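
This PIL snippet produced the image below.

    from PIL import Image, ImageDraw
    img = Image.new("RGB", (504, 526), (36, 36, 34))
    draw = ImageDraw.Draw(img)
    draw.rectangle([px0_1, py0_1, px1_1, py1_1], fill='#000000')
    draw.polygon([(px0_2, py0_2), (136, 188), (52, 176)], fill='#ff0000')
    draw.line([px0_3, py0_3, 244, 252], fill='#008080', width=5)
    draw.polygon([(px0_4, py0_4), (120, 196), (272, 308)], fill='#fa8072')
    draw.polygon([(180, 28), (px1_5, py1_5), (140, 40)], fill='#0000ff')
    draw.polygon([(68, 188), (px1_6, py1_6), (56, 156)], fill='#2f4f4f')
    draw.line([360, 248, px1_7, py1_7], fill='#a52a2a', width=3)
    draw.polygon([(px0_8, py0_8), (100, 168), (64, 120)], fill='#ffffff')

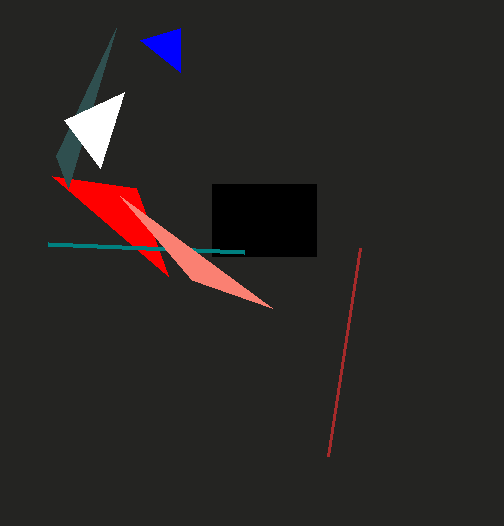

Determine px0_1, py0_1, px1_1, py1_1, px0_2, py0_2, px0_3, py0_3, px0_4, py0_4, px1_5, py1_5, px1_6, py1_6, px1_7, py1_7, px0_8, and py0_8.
px0_1 = 212; py0_1 = 184; px1_1 = 316; py1_1 = 256; px0_2 = 168; py0_2 = 276; px0_3 = 48; py0_3 = 244; px0_4 = 192; py0_4 = 280; px1_5 = 180; py1_5 = 72; px1_6 = 116; py1_6 = 28; px1_7 = 328; py1_7 = 456; px0_8 = 124; py0_8 = 92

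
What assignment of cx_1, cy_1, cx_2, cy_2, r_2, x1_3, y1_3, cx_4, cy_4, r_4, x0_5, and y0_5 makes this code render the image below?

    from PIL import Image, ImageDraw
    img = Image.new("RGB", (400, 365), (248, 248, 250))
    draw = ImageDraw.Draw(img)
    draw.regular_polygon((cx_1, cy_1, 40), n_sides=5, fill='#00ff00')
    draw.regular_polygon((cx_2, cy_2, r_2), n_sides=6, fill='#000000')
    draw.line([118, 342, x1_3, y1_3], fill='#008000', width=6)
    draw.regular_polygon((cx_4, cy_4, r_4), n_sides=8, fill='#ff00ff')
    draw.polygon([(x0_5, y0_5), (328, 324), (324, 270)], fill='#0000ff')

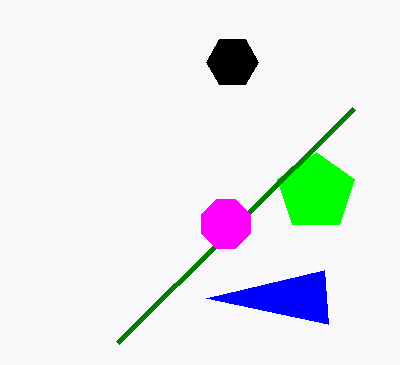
cx_1 = 316, cy_1 = 192, cx_2 = 232, cy_2 = 62, r_2 = 26, x1_3 = 354, y1_3 = 108, cx_4 = 226, cy_4 = 224, r_4 = 26, x0_5 = 206, y0_5 = 298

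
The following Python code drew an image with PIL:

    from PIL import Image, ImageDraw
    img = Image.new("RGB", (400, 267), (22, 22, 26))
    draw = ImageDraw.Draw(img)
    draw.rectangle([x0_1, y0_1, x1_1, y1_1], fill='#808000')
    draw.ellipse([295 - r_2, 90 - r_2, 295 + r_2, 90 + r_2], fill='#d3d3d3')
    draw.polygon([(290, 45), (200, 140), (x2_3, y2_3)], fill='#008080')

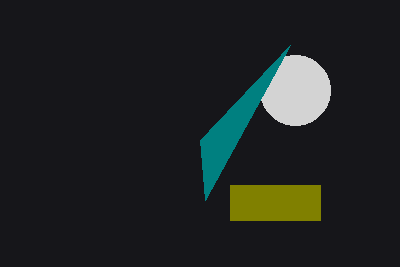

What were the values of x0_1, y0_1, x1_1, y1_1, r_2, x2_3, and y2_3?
x0_1 = 230, y0_1 = 185, x1_1 = 320, y1_1 = 220, r_2 = 35, x2_3 = 205, y2_3 = 200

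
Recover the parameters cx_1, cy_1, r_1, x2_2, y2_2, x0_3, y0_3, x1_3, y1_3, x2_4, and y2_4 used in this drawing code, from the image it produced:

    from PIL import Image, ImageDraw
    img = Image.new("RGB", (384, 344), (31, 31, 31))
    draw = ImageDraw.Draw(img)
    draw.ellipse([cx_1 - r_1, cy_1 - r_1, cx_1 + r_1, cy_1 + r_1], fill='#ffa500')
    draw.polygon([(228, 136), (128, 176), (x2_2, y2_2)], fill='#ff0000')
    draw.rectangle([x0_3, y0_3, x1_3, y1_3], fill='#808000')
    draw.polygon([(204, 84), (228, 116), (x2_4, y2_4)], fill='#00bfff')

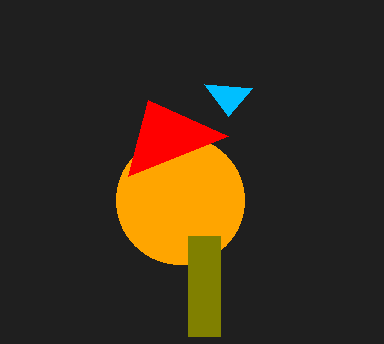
cx_1 = 180, cy_1 = 200, r_1 = 64, x2_2 = 148, y2_2 = 100, x0_3 = 188, y0_3 = 236, x1_3 = 220, y1_3 = 336, x2_4 = 252, y2_4 = 88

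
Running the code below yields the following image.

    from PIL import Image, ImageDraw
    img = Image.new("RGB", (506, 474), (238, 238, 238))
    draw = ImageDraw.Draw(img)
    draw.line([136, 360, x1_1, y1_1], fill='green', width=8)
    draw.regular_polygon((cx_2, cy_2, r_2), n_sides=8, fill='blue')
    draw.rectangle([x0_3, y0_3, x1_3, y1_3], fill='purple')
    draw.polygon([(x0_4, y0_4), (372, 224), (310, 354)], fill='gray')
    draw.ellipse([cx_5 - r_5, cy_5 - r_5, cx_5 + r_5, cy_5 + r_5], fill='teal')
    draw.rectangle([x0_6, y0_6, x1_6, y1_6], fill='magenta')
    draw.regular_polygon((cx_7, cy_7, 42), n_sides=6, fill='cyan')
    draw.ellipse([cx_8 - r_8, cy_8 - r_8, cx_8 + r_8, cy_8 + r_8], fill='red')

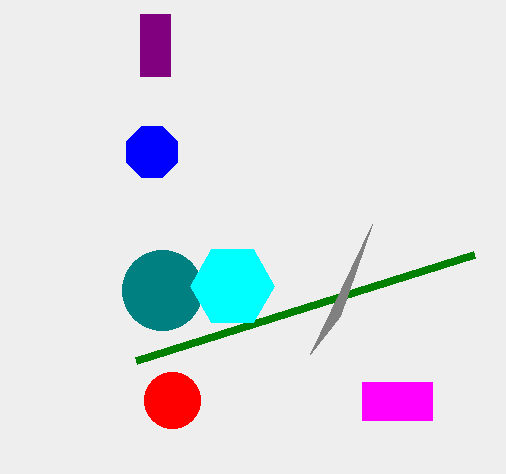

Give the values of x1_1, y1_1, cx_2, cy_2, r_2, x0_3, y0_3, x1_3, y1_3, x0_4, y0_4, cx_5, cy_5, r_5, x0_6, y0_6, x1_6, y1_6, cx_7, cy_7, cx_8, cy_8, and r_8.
x1_1 = 474; y1_1 = 254; cx_2 = 152; cy_2 = 152; r_2 = 28; x0_3 = 140; y0_3 = 14; x1_3 = 170; y1_3 = 76; x0_4 = 340; y0_4 = 316; cx_5 = 162; cy_5 = 290; r_5 = 40; x0_6 = 362; y0_6 = 382; x1_6 = 432; y1_6 = 420; cx_7 = 232; cy_7 = 286; cx_8 = 172; cy_8 = 400; r_8 = 28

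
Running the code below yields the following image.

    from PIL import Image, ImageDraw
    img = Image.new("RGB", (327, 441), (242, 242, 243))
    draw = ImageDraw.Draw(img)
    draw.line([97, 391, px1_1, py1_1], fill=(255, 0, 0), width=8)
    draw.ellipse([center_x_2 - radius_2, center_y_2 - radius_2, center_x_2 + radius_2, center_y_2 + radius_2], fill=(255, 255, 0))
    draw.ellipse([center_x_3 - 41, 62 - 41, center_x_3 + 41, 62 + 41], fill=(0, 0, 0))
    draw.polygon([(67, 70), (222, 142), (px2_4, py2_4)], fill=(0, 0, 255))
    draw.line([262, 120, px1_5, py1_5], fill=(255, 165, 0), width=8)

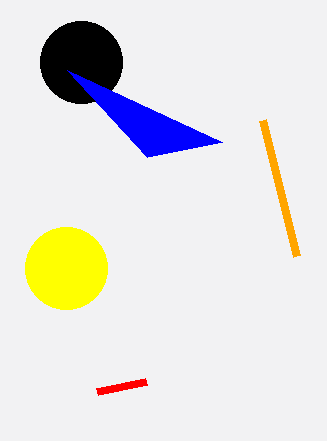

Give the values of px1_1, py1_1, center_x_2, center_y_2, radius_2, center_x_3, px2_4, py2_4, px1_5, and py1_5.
px1_1 = 146
py1_1 = 381
center_x_2 = 66
center_y_2 = 268
radius_2 = 41
center_x_3 = 81
px2_4 = 147
py2_4 = 157
px1_5 = 296
py1_5 = 256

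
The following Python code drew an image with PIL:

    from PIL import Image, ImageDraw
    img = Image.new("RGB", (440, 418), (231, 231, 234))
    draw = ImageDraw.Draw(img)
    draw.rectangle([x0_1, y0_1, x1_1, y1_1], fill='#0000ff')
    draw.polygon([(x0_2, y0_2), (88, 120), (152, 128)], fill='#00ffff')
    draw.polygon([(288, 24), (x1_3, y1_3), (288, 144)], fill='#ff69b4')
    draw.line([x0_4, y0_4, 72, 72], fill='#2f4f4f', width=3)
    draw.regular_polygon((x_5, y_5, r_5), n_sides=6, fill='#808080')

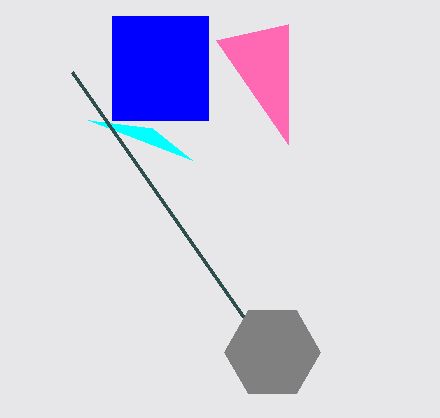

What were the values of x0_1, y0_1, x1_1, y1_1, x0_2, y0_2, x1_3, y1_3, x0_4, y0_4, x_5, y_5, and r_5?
x0_1 = 112, y0_1 = 16, x1_1 = 208, y1_1 = 120, x0_2 = 192, y0_2 = 160, x1_3 = 216, y1_3 = 40, x0_4 = 296, y0_4 = 392, x_5 = 272, y_5 = 352, r_5 = 48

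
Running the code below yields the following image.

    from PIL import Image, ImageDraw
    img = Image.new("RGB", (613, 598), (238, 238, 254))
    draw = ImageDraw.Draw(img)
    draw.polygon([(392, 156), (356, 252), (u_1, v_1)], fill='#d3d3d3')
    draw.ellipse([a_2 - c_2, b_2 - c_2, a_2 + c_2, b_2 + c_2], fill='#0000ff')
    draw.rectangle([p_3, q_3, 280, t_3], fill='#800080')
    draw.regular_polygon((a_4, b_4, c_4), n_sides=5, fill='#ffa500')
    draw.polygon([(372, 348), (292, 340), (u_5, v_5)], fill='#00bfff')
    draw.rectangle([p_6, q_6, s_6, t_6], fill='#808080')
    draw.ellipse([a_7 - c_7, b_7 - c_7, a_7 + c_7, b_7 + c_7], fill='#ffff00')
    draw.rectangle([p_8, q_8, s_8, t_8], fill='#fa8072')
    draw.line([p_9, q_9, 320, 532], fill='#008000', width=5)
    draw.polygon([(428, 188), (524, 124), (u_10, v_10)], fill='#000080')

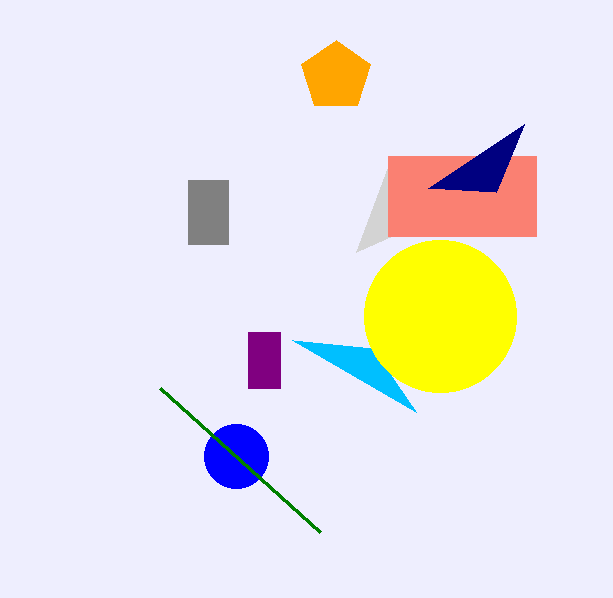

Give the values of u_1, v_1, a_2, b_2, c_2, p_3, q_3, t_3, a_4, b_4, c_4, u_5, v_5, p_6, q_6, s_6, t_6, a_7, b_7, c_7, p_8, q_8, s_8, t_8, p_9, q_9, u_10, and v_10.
u_1 = 392, v_1 = 236, a_2 = 236, b_2 = 456, c_2 = 32, p_3 = 248, q_3 = 332, t_3 = 388, a_4 = 336, b_4 = 76, c_4 = 36, u_5 = 416, v_5 = 412, p_6 = 188, q_6 = 180, s_6 = 228, t_6 = 244, a_7 = 440, b_7 = 316, c_7 = 76, p_8 = 388, q_8 = 156, s_8 = 536, t_8 = 236, p_9 = 160, q_9 = 388, u_10 = 496, v_10 = 192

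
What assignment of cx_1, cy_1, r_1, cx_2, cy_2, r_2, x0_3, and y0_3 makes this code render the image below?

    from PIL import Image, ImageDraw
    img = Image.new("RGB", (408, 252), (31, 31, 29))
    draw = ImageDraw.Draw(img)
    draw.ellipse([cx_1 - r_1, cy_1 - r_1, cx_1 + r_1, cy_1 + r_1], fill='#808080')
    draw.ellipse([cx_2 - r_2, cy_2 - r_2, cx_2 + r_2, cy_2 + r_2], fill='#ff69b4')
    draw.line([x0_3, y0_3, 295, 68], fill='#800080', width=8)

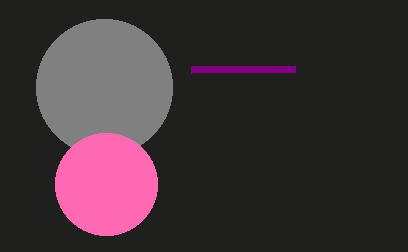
cx_1 = 104, cy_1 = 87, r_1 = 68, cx_2 = 106, cy_2 = 184, r_2 = 51, x0_3 = 191, y0_3 = 69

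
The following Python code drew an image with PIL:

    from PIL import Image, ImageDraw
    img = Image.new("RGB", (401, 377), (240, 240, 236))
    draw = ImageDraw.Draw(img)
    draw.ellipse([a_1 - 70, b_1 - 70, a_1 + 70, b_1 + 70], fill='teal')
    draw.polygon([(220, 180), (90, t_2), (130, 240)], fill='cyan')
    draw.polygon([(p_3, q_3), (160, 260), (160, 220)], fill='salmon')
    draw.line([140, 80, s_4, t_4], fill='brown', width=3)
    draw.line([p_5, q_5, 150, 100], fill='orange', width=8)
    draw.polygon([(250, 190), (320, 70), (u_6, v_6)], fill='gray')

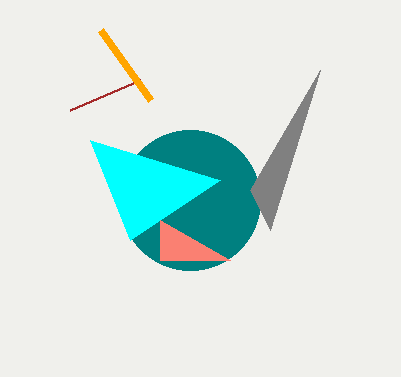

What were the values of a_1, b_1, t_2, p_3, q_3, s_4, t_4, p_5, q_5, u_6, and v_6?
a_1 = 190, b_1 = 200, t_2 = 140, p_3 = 230, q_3 = 260, s_4 = 70, t_4 = 110, p_5 = 100, q_5 = 30, u_6 = 270, v_6 = 230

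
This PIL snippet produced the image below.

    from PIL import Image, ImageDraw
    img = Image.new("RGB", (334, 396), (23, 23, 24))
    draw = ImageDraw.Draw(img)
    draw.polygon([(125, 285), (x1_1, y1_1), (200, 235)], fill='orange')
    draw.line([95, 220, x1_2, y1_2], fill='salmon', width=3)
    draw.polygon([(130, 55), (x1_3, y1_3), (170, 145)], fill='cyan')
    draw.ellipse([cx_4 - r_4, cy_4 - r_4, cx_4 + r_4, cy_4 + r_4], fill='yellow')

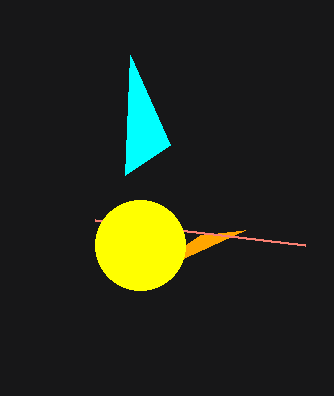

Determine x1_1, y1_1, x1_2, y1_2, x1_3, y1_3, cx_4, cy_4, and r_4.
x1_1 = 245
y1_1 = 230
x1_2 = 305
y1_2 = 245
x1_3 = 125
y1_3 = 175
cx_4 = 140
cy_4 = 245
r_4 = 45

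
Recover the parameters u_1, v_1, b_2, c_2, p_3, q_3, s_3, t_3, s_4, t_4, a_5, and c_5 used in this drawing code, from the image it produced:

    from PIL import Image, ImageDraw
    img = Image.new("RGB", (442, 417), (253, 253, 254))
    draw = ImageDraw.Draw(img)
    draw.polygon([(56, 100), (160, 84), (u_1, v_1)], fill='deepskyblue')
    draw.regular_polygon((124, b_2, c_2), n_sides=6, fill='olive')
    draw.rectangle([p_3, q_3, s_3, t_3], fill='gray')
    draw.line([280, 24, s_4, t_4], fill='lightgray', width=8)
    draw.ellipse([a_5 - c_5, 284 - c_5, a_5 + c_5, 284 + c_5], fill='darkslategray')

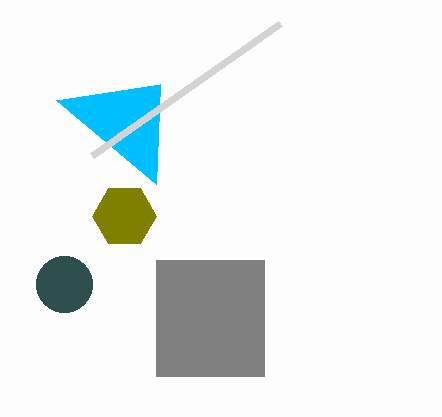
u_1 = 156, v_1 = 184, b_2 = 216, c_2 = 32, p_3 = 156, q_3 = 260, s_3 = 264, t_3 = 376, s_4 = 92, t_4 = 156, a_5 = 64, c_5 = 28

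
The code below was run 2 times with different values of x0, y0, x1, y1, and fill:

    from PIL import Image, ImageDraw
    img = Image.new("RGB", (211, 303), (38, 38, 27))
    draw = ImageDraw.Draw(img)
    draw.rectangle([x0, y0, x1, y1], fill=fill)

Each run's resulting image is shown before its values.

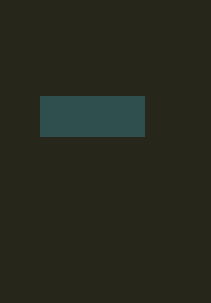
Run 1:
x0 = 40
y0 = 96
x1 = 144
y1 = 136
fill = 'darkslategray'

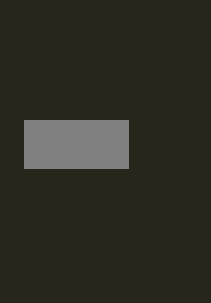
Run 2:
x0 = 24, y0 = 120, x1 = 128, y1 = 168, fill = 'gray'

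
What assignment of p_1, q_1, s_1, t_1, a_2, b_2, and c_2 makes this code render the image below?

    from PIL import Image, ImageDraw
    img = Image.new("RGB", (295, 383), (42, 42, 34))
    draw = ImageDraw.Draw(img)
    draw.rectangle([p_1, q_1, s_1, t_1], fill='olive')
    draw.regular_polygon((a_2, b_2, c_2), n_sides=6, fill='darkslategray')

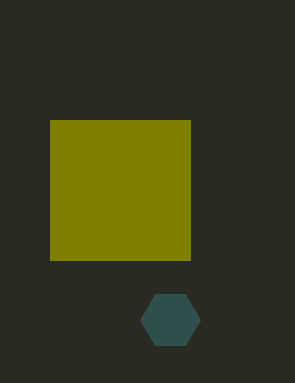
p_1 = 50; q_1 = 120; s_1 = 190; t_1 = 260; a_2 = 170; b_2 = 320; c_2 = 30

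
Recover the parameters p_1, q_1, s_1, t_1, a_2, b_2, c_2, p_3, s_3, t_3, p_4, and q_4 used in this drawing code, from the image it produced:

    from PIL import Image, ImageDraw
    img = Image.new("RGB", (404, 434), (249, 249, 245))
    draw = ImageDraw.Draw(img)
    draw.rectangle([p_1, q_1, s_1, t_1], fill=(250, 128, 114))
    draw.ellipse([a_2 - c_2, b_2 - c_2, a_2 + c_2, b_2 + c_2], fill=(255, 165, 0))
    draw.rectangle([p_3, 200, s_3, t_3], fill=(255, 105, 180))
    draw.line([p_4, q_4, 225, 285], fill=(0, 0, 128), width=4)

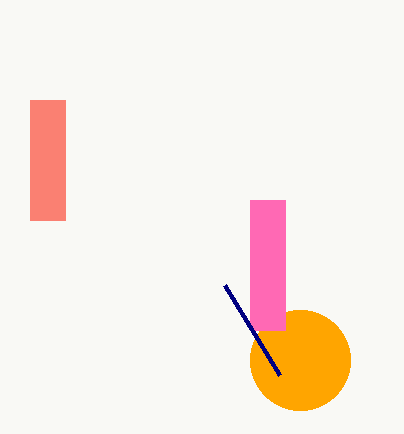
p_1 = 30; q_1 = 100; s_1 = 65; t_1 = 220; a_2 = 300; b_2 = 360; c_2 = 50; p_3 = 250; s_3 = 285; t_3 = 330; p_4 = 280; q_4 = 375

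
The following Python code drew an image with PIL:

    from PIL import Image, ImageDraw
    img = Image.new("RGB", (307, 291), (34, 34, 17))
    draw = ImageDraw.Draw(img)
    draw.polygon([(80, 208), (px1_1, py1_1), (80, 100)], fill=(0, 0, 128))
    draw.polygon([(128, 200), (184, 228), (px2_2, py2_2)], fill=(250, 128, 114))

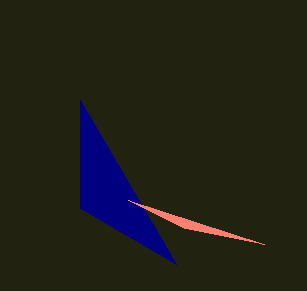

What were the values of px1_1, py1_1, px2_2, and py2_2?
px1_1 = 176, py1_1 = 264, px2_2 = 264, py2_2 = 244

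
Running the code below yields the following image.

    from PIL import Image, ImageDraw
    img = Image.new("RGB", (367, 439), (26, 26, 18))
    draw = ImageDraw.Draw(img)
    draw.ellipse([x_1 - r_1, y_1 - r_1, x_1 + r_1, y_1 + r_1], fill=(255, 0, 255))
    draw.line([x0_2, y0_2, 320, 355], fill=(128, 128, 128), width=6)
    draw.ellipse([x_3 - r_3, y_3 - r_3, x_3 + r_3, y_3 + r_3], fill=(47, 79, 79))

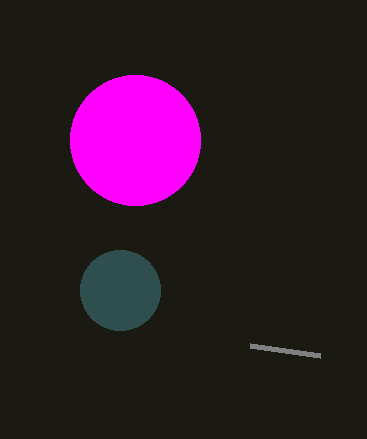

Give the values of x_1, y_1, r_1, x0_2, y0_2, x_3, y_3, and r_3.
x_1 = 135, y_1 = 140, r_1 = 65, x0_2 = 250, y0_2 = 345, x_3 = 120, y_3 = 290, r_3 = 40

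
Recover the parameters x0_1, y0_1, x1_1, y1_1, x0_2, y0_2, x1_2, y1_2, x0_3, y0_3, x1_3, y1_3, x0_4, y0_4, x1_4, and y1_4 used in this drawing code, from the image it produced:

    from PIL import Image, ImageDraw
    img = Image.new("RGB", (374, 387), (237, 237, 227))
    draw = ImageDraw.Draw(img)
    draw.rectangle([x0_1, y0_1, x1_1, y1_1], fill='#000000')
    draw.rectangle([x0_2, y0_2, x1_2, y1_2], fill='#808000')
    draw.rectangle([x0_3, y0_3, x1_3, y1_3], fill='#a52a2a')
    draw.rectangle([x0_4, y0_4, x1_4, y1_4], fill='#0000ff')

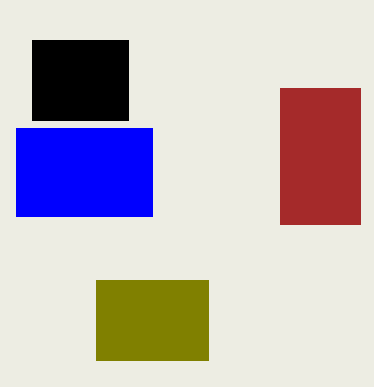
x0_1 = 32, y0_1 = 40, x1_1 = 128, y1_1 = 120, x0_2 = 96, y0_2 = 280, x1_2 = 208, y1_2 = 360, x0_3 = 280, y0_3 = 88, x1_3 = 360, y1_3 = 224, x0_4 = 16, y0_4 = 128, x1_4 = 152, y1_4 = 216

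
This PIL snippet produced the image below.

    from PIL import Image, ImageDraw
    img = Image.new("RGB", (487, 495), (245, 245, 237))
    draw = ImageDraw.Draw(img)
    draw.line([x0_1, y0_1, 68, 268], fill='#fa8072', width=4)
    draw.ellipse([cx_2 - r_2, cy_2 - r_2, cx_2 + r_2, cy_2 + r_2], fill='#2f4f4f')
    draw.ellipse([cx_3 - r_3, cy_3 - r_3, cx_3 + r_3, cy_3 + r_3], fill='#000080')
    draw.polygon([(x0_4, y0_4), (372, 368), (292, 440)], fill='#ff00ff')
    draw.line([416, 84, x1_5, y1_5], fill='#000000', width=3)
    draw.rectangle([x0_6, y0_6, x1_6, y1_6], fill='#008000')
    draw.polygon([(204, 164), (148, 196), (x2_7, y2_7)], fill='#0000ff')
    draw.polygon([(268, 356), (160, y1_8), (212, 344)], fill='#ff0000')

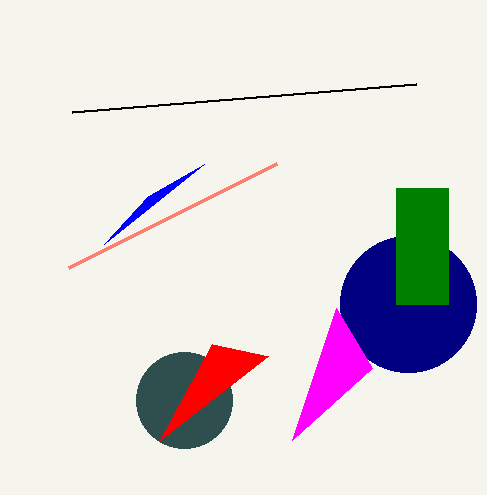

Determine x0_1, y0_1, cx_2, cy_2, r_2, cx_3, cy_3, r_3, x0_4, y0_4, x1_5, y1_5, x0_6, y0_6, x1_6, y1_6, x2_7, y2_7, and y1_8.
x0_1 = 276, y0_1 = 164, cx_2 = 184, cy_2 = 400, r_2 = 48, cx_3 = 408, cy_3 = 304, r_3 = 68, x0_4 = 336, y0_4 = 308, x1_5 = 72, y1_5 = 112, x0_6 = 396, y0_6 = 188, x1_6 = 448, y1_6 = 304, x2_7 = 104, y2_7 = 244, y1_8 = 440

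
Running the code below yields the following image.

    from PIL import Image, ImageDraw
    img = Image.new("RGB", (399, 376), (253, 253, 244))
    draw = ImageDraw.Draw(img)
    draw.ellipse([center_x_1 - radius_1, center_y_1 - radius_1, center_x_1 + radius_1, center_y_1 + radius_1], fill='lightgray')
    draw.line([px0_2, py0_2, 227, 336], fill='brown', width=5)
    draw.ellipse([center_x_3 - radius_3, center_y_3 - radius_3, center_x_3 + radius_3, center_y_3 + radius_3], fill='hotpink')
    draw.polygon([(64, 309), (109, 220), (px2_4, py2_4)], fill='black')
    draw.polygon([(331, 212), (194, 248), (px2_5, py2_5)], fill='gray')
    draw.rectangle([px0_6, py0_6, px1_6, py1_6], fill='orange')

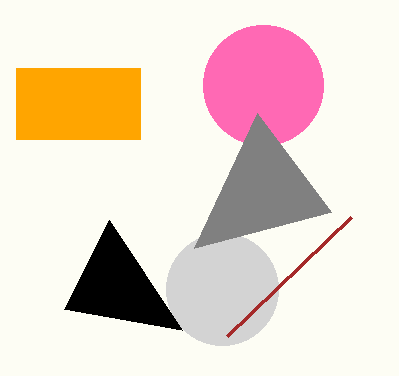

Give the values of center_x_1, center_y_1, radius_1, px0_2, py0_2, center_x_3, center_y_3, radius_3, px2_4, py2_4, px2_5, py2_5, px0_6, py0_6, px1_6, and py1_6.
center_x_1 = 222
center_y_1 = 289
radius_1 = 56
px0_2 = 351
py0_2 = 217
center_x_3 = 263
center_y_3 = 85
radius_3 = 60
px2_4 = 182
py2_4 = 330
px2_5 = 257
py2_5 = 113
px0_6 = 16
py0_6 = 68
px1_6 = 140
py1_6 = 139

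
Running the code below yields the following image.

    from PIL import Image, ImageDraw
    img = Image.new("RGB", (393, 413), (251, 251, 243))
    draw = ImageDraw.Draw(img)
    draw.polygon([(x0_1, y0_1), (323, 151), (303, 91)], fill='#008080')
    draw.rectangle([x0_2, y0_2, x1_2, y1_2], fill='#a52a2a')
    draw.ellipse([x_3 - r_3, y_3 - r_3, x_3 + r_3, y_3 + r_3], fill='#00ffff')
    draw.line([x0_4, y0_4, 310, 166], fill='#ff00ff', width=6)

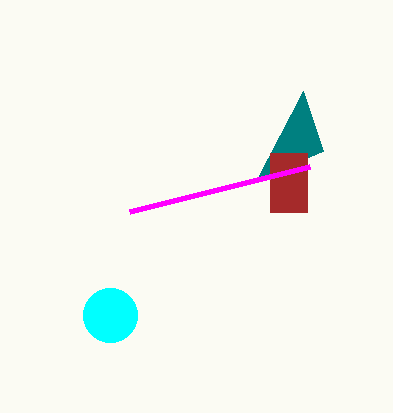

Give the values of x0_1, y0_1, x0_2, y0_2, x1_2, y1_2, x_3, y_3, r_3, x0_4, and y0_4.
x0_1 = 257, y0_1 = 179, x0_2 = 270, y0_2 = 153, x1_2 = 307, y1_2 = 212, x_3 = 110, y_3 = 315, r_3 = 27, x0_4 = 130, y0_4 = 211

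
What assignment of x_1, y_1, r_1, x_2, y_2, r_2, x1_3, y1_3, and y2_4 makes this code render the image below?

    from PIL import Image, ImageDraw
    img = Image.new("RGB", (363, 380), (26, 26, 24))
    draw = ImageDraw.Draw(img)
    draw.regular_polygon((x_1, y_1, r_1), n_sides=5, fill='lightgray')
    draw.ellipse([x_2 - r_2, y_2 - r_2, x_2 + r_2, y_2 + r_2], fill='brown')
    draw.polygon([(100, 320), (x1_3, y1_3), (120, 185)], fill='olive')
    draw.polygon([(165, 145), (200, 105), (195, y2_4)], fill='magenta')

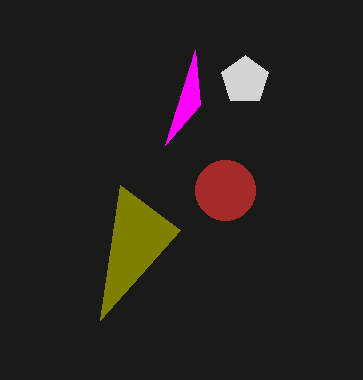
x_1 = 245; y_1 = 80; r_1 = 25; x_2 = 225; y_2 = 190; r_2 = 30; x1_3 = 180; y1_3 = 230; y2_4 = 50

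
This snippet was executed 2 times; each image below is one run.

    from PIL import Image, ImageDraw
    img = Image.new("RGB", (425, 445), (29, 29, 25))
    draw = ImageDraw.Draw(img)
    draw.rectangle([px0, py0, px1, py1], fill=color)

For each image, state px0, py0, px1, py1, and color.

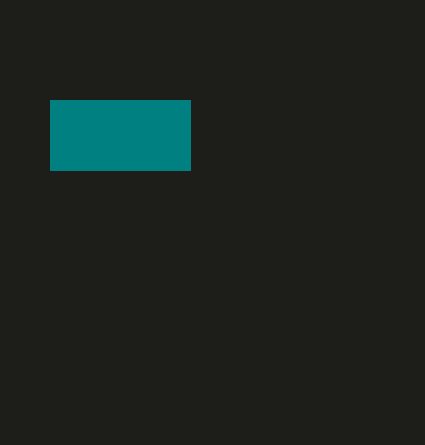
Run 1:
px0 = 50
py0 = 100
px1 = 190
py1 = 170
color = 'teal'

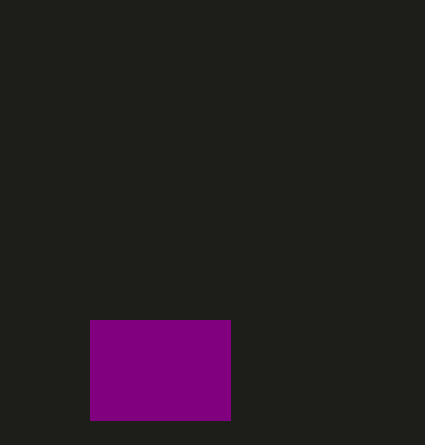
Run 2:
px0 = 90; py0 = 320; px1 = 230; py1 = 420; color = 'purple'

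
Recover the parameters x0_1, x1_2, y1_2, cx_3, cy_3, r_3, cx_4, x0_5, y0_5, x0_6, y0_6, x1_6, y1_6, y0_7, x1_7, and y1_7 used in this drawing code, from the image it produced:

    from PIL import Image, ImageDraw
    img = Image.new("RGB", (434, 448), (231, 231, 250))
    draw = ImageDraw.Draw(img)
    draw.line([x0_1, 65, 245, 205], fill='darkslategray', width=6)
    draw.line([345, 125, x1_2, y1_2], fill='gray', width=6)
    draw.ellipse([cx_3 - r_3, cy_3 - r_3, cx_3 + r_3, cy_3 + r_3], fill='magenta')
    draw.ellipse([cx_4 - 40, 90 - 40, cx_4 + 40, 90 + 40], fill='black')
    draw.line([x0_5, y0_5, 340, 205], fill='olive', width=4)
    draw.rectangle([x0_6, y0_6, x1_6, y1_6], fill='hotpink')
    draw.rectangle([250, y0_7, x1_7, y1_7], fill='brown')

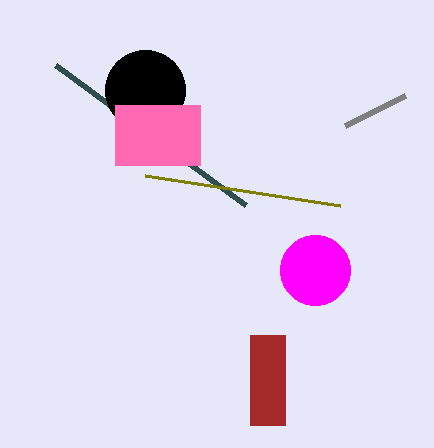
x0_1 = 55; x1_2 = 405; y1_2 = 95; cx_3 = 315; cy_3 = 270; r_3 = 35; cx_4 = 145; x0_5 = 145; y0_5 = 175; x0_6 = 115; y0_6 = 105; x1_6 = 200; y1_6 = 165; y0_7 = 335; x1_7 = 285; y1_7 = 425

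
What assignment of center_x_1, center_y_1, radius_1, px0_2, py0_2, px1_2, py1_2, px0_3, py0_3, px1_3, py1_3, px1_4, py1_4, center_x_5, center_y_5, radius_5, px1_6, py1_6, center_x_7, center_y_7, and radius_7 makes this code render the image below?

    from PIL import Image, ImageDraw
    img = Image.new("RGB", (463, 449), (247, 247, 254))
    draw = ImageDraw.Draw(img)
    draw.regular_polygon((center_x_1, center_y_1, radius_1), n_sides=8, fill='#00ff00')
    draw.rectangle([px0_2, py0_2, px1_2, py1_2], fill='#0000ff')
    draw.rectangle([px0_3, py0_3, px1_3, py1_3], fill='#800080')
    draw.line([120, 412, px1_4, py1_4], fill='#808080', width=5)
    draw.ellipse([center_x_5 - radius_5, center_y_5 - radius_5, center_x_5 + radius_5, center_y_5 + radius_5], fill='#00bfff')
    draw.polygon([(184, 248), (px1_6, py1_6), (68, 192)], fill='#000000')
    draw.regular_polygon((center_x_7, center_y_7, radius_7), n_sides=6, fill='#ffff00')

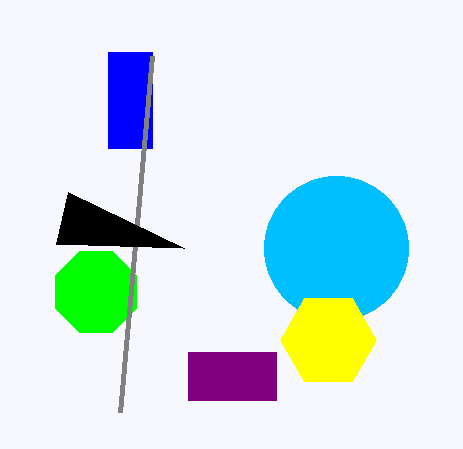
center_x_1 = 96, center_y_1 = 292, radius_1 = 44, px0_2 = 108, py0_2 = 52, px1_2 = 152, py1_2 = 148, px0_3 = 188, py0_3 = 352, px1_3 = 276, py1_3 = 400, px1_4 = 152, py1_4 = 56, center_x_5 = 336, center_y_5 = 248, radius_5 = 72, px1_6 = 56, py1_6 = 244, center_x_7 = 328, center_y_7 = 340, radius_7 = 48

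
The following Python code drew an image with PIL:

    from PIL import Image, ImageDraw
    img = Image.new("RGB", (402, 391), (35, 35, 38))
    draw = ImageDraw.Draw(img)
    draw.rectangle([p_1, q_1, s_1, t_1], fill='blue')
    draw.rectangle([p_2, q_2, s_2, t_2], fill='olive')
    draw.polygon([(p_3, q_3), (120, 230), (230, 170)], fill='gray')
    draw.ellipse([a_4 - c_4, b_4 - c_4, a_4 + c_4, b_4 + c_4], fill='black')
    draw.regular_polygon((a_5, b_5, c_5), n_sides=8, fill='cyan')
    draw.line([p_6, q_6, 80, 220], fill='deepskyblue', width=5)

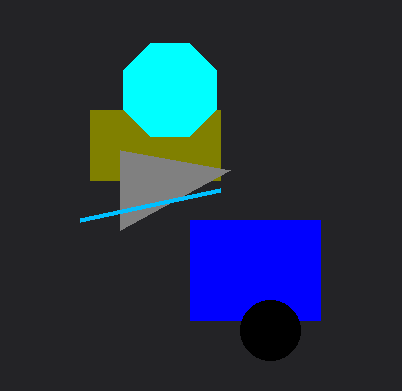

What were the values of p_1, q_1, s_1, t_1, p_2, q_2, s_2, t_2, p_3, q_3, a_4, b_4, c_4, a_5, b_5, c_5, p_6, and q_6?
p_1 = 190; q_1 = 220; s_1 = 320; t_1 = 320; p_2 = 90; q_2 = 110; s_2 = 220; t_2 = 180; p_3 = 120; q_3 = 150; a_4 = 270; b_4 = 330; c_4 = 30; a_5 = 170; b_5 = 90; c_5 = 50; p_6 = 220; q_6 = 190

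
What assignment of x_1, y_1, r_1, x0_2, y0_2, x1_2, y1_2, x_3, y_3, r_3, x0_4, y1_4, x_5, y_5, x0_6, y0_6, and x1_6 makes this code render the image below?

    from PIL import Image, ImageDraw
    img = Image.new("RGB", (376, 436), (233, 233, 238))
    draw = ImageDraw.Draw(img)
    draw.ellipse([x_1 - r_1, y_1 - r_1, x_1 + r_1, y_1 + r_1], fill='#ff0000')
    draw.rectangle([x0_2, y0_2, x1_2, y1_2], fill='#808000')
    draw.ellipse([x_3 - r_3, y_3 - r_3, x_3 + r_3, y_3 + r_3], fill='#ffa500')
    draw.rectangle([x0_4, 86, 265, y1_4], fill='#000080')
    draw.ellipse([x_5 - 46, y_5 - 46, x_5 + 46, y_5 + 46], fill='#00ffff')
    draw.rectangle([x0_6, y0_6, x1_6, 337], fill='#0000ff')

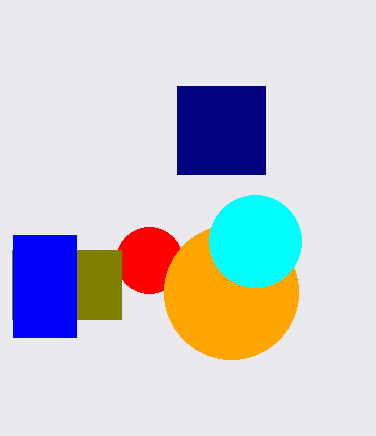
x_1 = 149, y_1 = 260, r_1 = 33, x0_2 = 12, y0_2 = 250, x1_2 = 121, y1_2 = 319, x_3 = 231, y_3 = 292, r_3 = 67, x0_4 = 177, y1_4 = 174, x_5 = 255, y_5 = 241, x0_6 = 13, y0_6 = 235, x1_6 = 76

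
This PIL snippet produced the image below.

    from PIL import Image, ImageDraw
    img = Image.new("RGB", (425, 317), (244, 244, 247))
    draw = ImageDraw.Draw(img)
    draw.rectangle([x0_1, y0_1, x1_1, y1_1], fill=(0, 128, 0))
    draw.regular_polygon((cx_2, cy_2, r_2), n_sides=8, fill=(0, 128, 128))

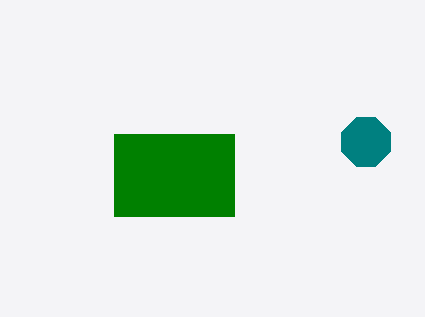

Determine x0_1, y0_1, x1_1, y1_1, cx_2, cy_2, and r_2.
x0_1 = 114, y0_1 = 134, x1_1 = 234, y1_1 = 216, cx_2 = 366, cy_2 = 142, r_2 = 26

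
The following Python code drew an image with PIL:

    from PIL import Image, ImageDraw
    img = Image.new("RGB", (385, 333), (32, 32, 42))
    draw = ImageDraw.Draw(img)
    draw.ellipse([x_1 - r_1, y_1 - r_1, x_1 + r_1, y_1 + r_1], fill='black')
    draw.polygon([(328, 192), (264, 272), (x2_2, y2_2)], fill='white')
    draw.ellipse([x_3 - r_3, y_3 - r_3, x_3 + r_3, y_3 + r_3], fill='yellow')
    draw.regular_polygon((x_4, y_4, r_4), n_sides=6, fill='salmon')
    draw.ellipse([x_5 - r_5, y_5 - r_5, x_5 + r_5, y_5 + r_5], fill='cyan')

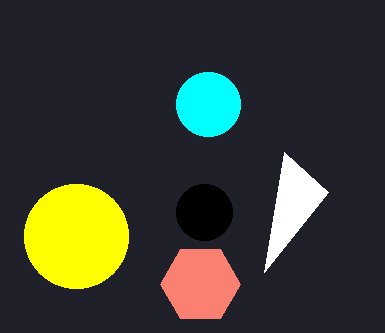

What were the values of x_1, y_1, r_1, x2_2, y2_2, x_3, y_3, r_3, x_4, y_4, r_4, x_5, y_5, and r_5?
x_1 = 204
y_1 = 212
r_1 = 28
x2_2 = 284
y2_2 = 152
x_3 = 76
y_3 = 236
r_3 = 52
x_4 = 200
y_4 = 284
r_4 = 40
x_5 = 208
y_5 = 104
r_5 = 32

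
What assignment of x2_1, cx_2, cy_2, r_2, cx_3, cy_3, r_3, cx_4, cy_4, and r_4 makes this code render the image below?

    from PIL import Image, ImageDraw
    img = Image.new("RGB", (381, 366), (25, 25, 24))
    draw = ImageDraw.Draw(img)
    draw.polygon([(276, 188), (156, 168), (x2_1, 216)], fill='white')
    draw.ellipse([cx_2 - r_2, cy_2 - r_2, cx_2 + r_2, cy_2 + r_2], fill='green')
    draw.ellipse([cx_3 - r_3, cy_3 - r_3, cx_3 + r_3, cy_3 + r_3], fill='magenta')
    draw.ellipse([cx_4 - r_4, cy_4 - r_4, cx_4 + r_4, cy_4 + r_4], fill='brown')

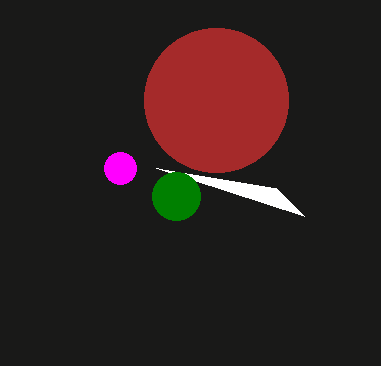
x2_1 = 304, cx_2 = 176, cy_2 = 196, r_2 = 24, cx_3 = 120, cy_3 = 168, r_3 = 16, cx_4 = 216, cy_4 = 100, r_4 = 72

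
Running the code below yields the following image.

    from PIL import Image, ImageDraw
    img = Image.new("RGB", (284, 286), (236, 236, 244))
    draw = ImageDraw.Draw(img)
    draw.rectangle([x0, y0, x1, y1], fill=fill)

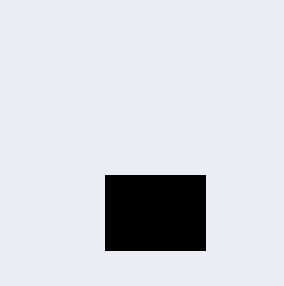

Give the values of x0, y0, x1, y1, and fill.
x0 = 105
y0 = 175
x1 = 205
y1 = 250
fill = 'black'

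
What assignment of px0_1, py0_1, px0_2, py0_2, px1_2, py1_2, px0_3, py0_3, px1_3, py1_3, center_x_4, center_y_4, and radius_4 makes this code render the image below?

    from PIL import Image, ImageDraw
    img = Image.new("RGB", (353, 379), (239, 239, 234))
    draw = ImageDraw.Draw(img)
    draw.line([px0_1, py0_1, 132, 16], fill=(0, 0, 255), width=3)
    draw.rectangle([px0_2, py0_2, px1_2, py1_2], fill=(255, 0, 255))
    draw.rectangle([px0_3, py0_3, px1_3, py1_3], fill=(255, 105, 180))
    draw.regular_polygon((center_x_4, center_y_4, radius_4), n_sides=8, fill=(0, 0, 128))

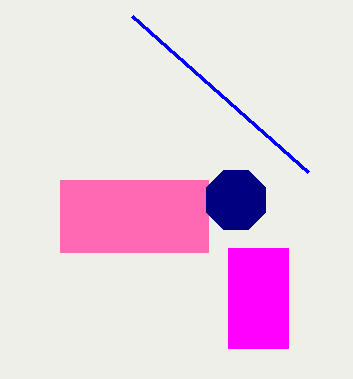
px0_1 = 308
py0_1 = 172
px0_2 = 228
py0_2 = 248
px1_2 = 288
py1_2 = 348
px0_3 = 60
py0_3 = 180
px1_3 = 208
py1_3 = 252
center_x_4 = 236
center_y_4 = 200
radius_4 = 32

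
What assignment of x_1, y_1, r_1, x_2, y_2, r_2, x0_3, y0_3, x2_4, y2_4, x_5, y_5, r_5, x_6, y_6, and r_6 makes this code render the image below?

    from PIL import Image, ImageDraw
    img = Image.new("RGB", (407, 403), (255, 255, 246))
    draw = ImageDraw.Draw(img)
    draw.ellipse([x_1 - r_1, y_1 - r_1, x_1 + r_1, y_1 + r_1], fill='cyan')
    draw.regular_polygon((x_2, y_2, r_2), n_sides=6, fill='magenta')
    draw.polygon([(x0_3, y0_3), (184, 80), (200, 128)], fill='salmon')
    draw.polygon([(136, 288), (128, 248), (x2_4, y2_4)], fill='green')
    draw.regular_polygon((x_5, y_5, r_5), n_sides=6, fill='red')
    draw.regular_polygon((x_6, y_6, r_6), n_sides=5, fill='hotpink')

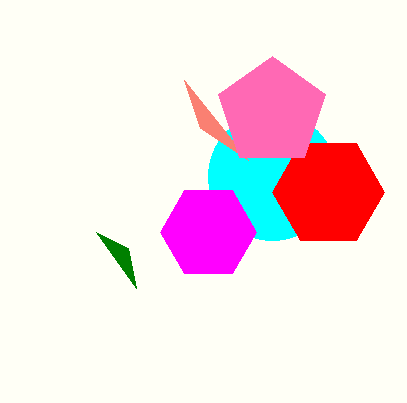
x_1 = 272, y_1 = 176, r_1 = 64, x_2 = 208, y_2 = 232, r_2 = 48, x0_3 = 248, y0_3 = 160, x2_4 = 96, y2_4 = 232, x_5 = 328, y_5 = 192, r_5 = 56, x_6 = 272, y_6 = 112, r_6 = 56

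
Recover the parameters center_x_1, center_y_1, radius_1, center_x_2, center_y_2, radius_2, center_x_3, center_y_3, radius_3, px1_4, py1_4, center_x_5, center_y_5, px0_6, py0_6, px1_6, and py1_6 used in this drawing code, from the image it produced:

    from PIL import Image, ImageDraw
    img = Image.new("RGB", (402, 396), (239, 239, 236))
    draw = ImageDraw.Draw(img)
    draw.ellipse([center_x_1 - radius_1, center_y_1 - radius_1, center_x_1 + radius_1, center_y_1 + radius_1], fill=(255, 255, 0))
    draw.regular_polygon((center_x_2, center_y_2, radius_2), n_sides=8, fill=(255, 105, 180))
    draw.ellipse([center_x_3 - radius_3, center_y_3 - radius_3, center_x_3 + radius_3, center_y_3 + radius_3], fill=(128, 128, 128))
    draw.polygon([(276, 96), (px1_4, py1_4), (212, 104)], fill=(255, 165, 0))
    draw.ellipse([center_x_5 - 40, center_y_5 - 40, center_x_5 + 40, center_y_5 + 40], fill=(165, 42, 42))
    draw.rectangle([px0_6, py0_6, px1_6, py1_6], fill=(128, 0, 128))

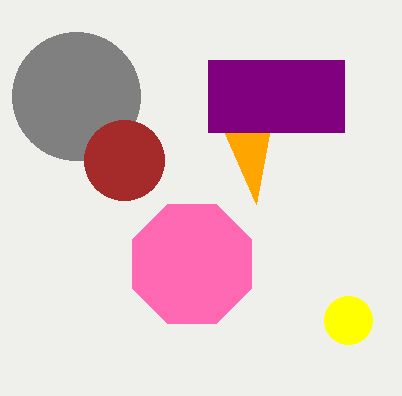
center_x_1 = 348
center_y_1 = 320
radius_1 = 24
center_x_2 = 192
center_y_2 = 264
radius_2 = 64
center_x_3 = 76
center_y_3 = 96
radius_3 = 64
px1_4 = 256
py1_4 = 204
center_x_5 = 124
center_y_5 = 160
px0_6 = 208
py0_6 = 60
px1_6 = 344
py1_6 = 132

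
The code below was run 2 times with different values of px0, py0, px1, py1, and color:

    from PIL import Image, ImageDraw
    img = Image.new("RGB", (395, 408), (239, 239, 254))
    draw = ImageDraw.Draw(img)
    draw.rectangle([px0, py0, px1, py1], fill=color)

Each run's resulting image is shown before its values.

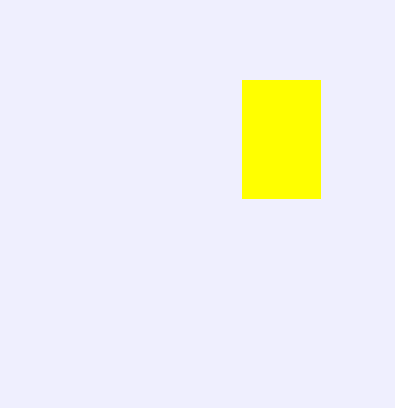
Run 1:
px0 = 242, py0 = 80, px1 = 320, py1 = 198, color = 'yellow'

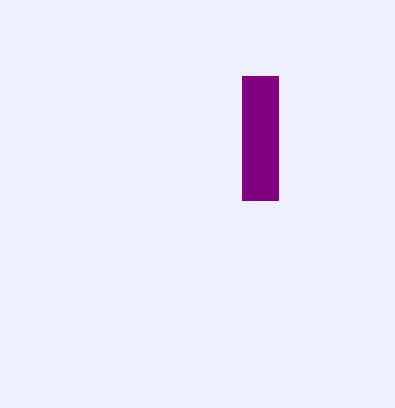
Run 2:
px0 = 242, py0 = 76, px1 = 278, py1 = 200, color = 'purple'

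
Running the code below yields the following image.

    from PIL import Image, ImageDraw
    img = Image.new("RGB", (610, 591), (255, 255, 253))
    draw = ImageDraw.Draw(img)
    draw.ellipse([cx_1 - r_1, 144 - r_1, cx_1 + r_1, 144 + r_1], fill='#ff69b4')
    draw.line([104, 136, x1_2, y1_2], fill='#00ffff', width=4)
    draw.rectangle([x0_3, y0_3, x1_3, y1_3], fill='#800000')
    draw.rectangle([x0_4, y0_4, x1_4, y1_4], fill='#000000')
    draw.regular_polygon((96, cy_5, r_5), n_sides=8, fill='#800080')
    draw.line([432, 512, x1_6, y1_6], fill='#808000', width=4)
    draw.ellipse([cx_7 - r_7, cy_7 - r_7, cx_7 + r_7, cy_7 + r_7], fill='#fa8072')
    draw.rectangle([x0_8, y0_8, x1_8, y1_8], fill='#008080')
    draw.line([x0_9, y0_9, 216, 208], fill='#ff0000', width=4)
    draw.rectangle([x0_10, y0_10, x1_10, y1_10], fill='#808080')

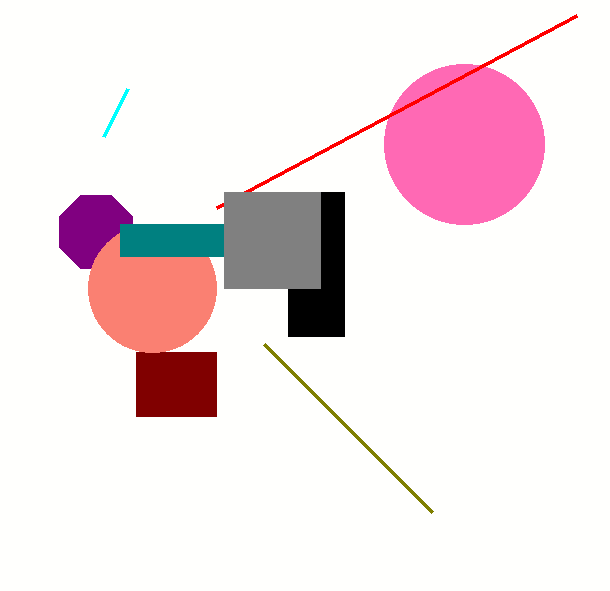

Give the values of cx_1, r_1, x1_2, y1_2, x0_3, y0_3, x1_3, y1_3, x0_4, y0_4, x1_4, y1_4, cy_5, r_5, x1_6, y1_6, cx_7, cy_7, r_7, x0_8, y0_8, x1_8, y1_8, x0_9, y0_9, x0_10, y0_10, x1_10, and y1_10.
cx_1 = 464, r_1 = 80, x1_2 = 128, y1_2 = 88, x0_3 = 136, y0_3 = 352, x1_3 = 216, y1_3 = 416, x0_4 = 288, y0_4 = 192, x1_4 = 344, y1_4 = 336, cy_5 = 232, r_5 = 40, x1_6 = 264, y1_6 = 344, cx_7 = 152, cy_7 = 288, r_7 = 64, x0_8 = 120, y0_8 = 224, x1_8 = 224, y1_8 = 256, x0_9 = 576, y0_9 = 16, x0_10 = 224, y0_10 = 192, x1_10 = 320, y1_10 = 288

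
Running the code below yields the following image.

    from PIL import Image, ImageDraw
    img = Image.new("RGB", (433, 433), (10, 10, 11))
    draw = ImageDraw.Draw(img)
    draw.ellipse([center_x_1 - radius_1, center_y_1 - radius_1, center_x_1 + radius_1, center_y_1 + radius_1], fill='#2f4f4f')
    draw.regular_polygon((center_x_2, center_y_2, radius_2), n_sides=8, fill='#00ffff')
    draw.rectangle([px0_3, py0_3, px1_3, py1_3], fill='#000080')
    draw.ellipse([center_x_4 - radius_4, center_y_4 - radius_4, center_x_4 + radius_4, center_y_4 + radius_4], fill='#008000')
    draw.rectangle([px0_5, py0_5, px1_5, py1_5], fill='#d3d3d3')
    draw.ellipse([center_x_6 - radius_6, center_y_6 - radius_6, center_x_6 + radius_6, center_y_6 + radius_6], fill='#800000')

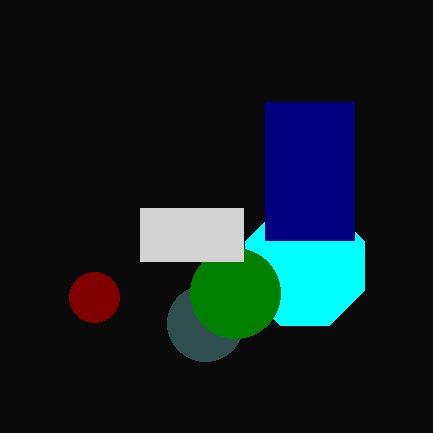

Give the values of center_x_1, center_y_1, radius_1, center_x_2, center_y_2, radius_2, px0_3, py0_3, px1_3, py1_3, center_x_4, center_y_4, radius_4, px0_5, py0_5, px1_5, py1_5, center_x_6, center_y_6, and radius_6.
center_x_1 = 205
center_y_1 = 323
radius_1 = 38
center_x_2 = 305
center_y_2 = 266
radius_2 = 64
px0_3 = 265
py0_3 = 102
px1_3 = 354
py1_3 = 240
center_x_4 = 235
center_y_4 = 293
radius_4 = 45
px0_5 = 140
py0_5 = 208
px1_5 = 243
py1_5 = 261
center_x_6 = 94
center_y_6 = 297
radius_6 = 25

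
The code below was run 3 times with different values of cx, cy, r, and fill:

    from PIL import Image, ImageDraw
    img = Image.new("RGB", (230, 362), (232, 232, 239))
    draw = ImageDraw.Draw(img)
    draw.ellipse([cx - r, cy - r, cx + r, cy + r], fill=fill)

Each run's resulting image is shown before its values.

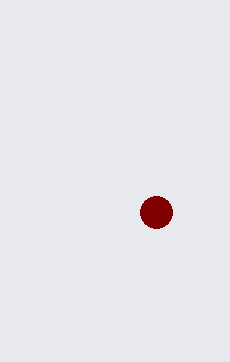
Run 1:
cx = 156
cy = 212
r = 16
fill = 'maroon'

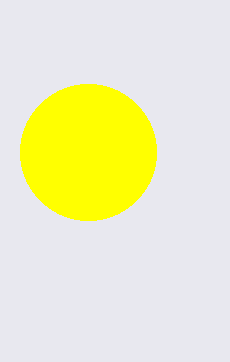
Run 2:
cx = 88; cy = 152; r = 68; fill = 'yellow'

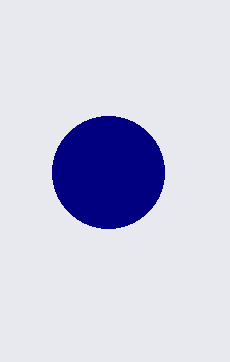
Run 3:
cx = 108
cy = 172
r = 56
fill = 'navy'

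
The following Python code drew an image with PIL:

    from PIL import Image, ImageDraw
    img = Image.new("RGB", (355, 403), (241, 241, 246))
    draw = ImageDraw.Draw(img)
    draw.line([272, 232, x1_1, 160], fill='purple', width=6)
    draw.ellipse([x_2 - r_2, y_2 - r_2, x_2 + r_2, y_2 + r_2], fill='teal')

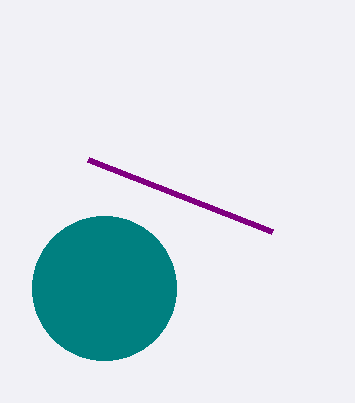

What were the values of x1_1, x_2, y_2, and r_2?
x1_1 = 88
x_2 = 104
y_2 = 288
r_2 = 72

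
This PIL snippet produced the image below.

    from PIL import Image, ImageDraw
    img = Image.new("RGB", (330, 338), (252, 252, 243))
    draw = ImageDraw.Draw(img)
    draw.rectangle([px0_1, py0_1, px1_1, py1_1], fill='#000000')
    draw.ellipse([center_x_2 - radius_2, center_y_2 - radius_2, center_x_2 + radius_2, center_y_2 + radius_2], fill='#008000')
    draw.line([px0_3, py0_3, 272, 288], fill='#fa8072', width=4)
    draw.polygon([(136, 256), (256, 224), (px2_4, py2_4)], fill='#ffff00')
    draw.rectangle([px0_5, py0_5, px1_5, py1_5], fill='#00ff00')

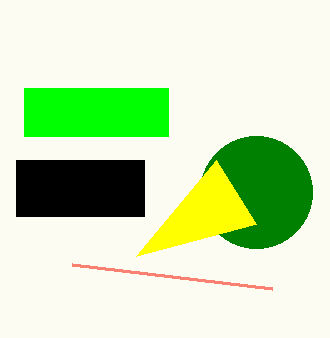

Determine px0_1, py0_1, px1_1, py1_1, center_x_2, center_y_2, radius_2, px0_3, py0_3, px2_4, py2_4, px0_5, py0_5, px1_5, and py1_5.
px0_1 = 16
py0_1 = 160
px1_1 = 144
py1_1 = 216
center_x_2 = 256
center_y_2 = 192
radius_2 = 56
px0_3 = 72
py0_3 = 264
px2_4 = 216
py2_4 = 160
px0_5 = 24
py0_5 = 88
px1_5 = 168
py1_5 = 136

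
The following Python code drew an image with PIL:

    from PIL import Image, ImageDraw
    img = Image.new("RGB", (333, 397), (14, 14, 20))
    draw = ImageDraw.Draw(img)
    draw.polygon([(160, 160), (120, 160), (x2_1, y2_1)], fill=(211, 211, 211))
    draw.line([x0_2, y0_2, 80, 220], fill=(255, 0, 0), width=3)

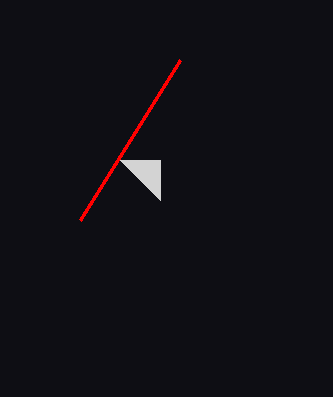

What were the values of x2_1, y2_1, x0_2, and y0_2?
x2_1 = 160
y2_1 = 200
x0_2 = 180
y0_2 = 60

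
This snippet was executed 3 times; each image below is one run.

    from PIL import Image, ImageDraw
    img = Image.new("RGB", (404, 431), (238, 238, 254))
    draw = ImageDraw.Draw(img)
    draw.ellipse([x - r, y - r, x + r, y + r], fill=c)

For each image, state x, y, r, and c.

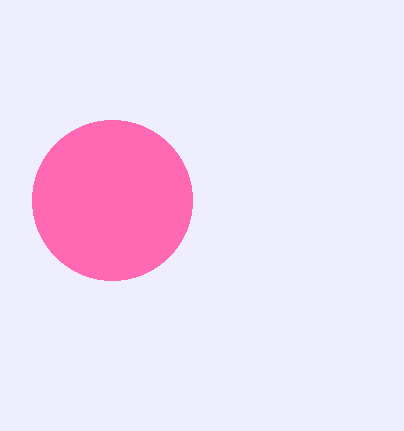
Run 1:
x = 112, y = 200, r = 80, c = 'hotpink'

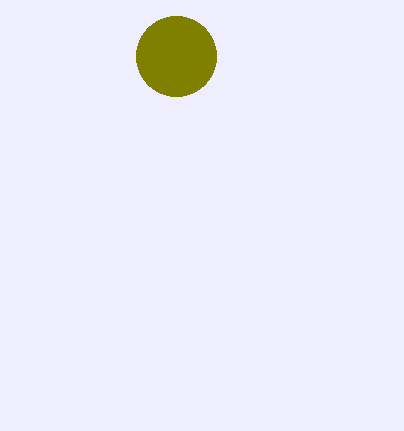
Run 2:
x = 176, y = 56, r = 40, c = 'olive'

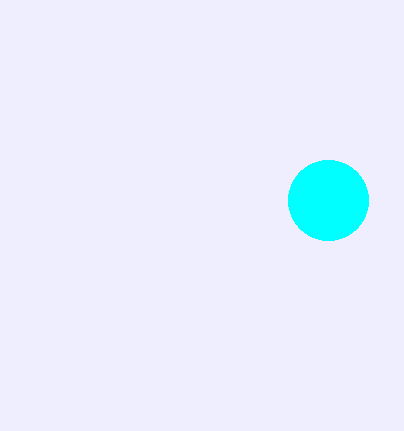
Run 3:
x = 328
y = 200
r = 40
c = 'cyan'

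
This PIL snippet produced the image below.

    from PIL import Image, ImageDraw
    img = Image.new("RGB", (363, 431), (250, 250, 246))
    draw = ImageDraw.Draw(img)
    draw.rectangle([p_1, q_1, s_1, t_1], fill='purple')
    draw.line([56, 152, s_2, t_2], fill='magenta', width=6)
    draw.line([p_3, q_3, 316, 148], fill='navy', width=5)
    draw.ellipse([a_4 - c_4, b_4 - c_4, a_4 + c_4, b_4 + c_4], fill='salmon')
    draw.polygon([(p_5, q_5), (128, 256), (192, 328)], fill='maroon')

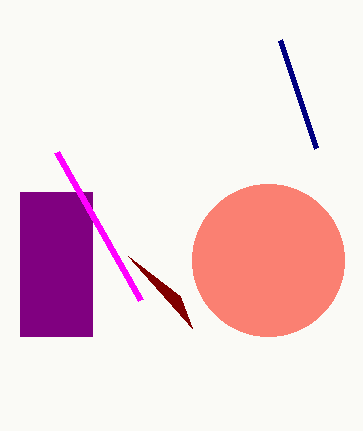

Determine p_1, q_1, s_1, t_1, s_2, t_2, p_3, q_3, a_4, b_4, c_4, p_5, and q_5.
p_1 = 20
q_1 = 192
s_1 = 92
t_1 = 336
s_2 = 140
t_2 = 300
p_3 = 280
q_3 = 40
a_4 = 268
b_4 = 260
c_4 = 76
p_5 = 180
q_5 = 296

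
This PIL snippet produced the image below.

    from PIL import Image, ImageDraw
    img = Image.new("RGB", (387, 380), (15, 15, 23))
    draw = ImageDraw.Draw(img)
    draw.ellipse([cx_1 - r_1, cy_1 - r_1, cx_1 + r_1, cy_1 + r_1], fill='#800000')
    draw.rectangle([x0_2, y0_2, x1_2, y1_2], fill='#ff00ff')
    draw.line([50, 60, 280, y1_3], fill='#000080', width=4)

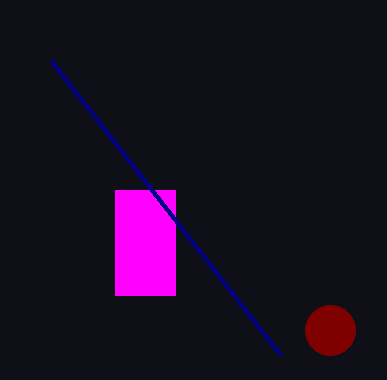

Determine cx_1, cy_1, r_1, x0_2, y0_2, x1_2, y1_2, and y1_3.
cx_1 = 330; cy_1 = 330; r_1 = 25; x0_2 = 115; y0_2 = 190; x1_2 = 175; y1_2 = 295; y1_3 = 355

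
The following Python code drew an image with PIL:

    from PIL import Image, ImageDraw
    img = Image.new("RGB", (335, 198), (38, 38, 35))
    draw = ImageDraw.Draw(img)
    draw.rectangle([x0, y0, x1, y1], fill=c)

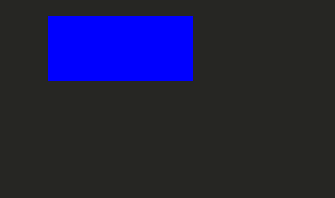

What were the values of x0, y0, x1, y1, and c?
x0 = 48
y0 = 16
x1 = 192
y1 = 80
c = 'blue'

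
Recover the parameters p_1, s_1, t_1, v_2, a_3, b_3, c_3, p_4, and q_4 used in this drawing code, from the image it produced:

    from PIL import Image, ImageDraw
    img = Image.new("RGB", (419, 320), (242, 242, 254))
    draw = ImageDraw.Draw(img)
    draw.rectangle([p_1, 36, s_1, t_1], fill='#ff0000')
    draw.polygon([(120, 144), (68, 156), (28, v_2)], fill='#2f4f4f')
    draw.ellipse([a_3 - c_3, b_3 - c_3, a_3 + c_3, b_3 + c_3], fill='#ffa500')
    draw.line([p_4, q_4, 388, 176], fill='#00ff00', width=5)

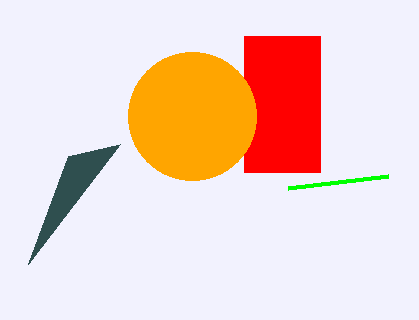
p_1 = 244
s_1 = 320
t_1 = 172
v_2 = 264
a_3 = 192
b_3 = 116
c_3 = 64
p_4 = 288
q_4 = 188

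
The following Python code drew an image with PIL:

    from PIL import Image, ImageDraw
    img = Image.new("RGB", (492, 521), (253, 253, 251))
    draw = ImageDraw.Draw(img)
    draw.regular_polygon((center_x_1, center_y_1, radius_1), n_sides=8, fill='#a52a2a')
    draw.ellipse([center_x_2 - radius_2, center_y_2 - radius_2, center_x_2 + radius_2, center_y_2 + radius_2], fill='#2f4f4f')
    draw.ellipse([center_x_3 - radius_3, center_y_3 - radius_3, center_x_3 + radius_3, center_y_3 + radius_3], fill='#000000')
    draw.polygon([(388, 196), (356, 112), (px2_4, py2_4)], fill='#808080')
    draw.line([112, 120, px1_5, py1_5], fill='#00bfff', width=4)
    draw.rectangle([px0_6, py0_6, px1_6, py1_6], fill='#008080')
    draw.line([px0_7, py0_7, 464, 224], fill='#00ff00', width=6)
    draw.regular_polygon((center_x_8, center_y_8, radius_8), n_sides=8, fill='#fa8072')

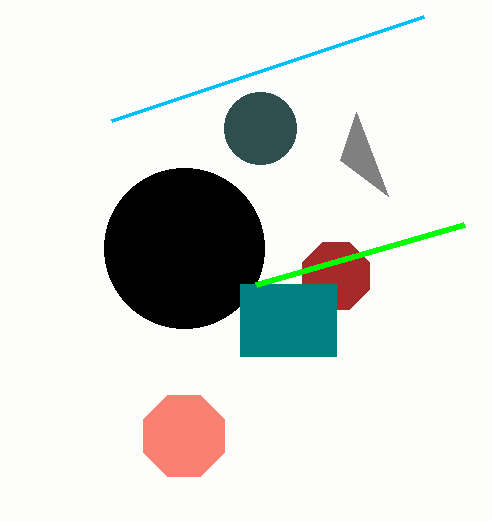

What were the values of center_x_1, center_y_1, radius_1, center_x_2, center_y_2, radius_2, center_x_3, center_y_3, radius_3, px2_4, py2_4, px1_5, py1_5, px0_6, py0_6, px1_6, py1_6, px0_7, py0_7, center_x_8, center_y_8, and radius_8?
center_x_1 = 336; center_y_1 = 276; radius_1 = 36; center_x_2 = 260; center_y_2 = 128; radius_2 = 36; center_x_3 = 184; center_y_3 = 248; radius_3 = 80; px2_4 = 340; py2_4 = 160; px1_5 = 424; py1_5 = 16; px0_6 = 240; py0_6 = 284; px1_6 = 336; py1_6 = 356; px0_7 = 256; py0_7 = 284; center_x_8 = 184; center_y_8 = 436; radius_8 = 44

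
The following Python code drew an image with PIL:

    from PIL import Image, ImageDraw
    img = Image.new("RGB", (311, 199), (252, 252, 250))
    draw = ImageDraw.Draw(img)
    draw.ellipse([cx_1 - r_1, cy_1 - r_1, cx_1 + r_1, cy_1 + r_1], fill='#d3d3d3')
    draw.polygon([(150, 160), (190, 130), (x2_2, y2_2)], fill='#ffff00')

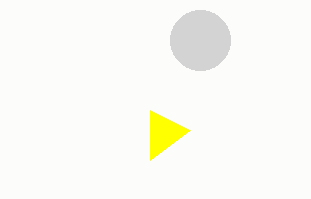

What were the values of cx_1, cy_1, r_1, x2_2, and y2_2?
cx_1 = 200, cy_1 = 40, r_1 = 30, x2_2 = 150, y2_2 = 110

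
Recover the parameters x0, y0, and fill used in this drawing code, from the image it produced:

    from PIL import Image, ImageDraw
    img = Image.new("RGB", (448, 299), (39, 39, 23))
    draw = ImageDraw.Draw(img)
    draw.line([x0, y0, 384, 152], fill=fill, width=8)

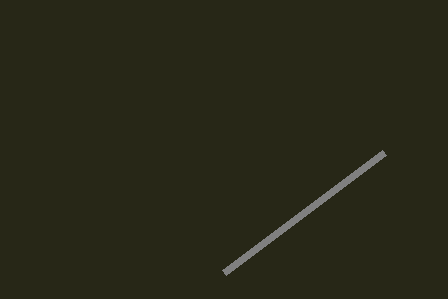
x0 = 224
y0 = 272
fill = 'gray'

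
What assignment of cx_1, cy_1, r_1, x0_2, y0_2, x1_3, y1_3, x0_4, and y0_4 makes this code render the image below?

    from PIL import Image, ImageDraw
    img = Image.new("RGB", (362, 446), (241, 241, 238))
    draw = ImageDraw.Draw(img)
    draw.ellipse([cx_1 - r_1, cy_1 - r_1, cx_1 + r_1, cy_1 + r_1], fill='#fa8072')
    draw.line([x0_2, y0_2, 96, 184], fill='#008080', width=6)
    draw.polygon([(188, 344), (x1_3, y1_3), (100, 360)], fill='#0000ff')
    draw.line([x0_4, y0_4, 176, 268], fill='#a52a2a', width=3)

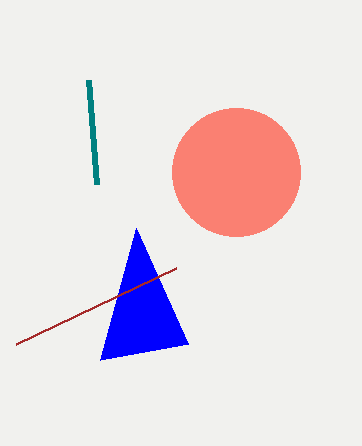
cx_1 = 236
cy_1 = 172
r_1 = 64
x0_2 = 88
y0_2 = 80
x1_3 = 136
y1_3 = 228
x0_4 = 16
y0_4 = 344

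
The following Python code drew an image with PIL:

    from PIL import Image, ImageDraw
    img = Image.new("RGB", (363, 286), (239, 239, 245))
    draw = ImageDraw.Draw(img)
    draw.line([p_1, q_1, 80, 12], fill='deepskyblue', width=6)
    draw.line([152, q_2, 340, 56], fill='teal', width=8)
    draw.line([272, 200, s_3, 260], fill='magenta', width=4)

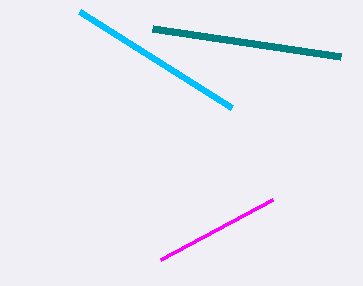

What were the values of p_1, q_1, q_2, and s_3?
p_1 = 232
q_1 = 108
q_2 = 28
s_3 = 160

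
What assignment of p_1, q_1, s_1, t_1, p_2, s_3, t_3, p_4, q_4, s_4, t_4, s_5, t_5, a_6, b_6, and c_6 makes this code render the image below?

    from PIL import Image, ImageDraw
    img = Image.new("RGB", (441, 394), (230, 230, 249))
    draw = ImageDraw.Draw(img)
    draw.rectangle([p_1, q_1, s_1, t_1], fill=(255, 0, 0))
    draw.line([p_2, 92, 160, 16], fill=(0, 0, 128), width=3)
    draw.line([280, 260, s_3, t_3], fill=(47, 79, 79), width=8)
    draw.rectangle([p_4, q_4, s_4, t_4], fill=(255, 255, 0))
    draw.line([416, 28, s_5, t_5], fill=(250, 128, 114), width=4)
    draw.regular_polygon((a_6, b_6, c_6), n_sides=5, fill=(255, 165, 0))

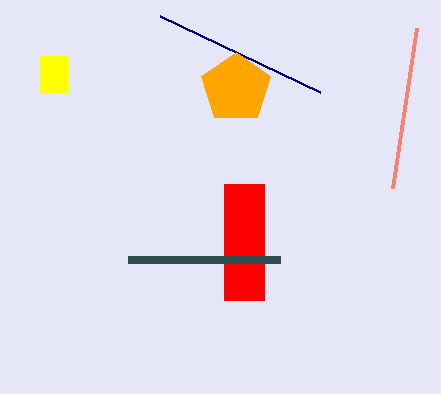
p_1 = 224, q_1 = 184, s_1 = 264, t_1 = 300, p_2 = 320, s_3 = 128, t_3 = 260, p_4 = 40, q_4 = 56, s_4 = 68, t_4 = 92, s_5 = 392, t_5 = 188, a_6 = 236, b_6 = 88, c_6 = 36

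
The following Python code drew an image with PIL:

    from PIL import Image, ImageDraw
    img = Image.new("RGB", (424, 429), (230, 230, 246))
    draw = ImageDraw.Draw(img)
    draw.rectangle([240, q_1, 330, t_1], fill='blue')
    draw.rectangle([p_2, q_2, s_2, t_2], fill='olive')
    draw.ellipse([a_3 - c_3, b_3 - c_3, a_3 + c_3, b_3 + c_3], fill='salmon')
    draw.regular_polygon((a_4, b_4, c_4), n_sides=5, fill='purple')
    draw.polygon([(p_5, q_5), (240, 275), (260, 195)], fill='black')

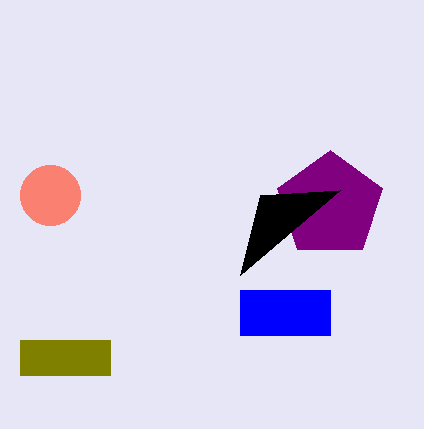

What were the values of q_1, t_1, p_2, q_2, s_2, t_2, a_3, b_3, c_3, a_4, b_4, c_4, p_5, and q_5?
q_1 = 290; t_1 = 335; p_2 = 20; q_2 = 340; s_2 = 110; t_2 = 375; a_3 = 50; b_3 = 195; c_3 = 30; a_4 = 330; b_4 = 205; c_4 = 55; p_5 = 340; q_5 = 190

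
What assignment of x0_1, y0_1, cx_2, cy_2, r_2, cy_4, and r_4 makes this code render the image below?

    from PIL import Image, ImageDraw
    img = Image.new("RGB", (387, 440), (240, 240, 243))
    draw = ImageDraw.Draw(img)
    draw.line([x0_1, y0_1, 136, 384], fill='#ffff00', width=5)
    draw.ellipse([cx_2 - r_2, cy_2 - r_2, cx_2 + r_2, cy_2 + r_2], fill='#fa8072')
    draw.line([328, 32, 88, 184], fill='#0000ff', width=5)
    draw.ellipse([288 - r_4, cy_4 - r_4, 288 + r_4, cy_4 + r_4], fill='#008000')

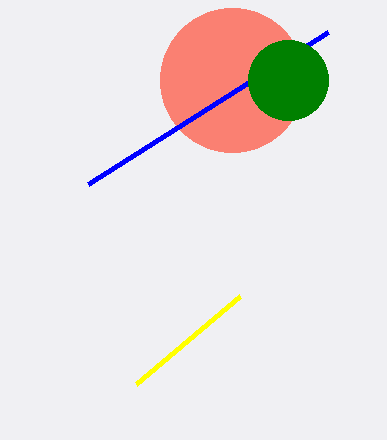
x0_1 = 240, y0_1 = 296, cx_2 = 232, cy_2 = 80, r_2 = 72, cy_4 = 80, r_4 = 40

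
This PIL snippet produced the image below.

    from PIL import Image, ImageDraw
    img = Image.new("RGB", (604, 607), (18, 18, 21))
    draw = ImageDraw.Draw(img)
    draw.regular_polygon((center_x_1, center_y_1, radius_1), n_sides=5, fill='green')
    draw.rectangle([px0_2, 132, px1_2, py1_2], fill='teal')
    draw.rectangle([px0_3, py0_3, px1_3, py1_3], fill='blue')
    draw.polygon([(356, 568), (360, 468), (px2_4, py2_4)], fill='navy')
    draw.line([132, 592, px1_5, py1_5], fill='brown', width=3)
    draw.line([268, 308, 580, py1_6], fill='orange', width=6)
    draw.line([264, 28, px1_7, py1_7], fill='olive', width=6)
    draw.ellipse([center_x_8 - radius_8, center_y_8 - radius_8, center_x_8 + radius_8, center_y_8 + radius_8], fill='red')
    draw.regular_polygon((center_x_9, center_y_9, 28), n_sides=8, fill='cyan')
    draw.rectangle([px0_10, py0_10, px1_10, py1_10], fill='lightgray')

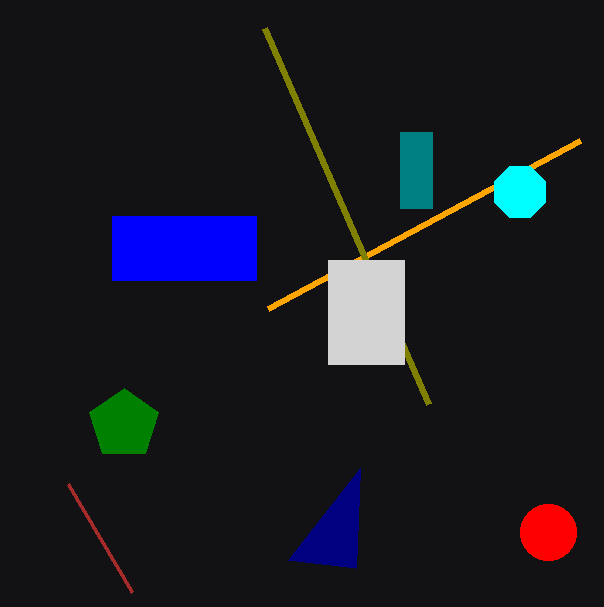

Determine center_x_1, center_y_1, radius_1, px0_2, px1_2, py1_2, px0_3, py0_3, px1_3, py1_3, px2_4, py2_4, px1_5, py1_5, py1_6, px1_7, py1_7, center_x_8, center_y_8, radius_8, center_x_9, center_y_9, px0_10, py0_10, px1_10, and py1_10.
center_x_1 = 124
center_y_1 = 424
radius_1 = 36
px0_2 = 400
px1_2 = 432
py1_2 = 208
px0_3 = 112
py0_3 = 216
px1_3 = 256
py1_3 = 280
px2_4 = 288
py2_4 = 560
px1_5 = 68
py1_5 = 484
py1_6 = 140
px1_7 = 428
py1_7 = 404
center_x_8 = 548
center_y_8 = 532
radius_8 = 28
center_x_9 = 520
center_y_9 = 192
px0_10 = 328
py0_10 = 260
px1_10 = 404
py1_10 = 364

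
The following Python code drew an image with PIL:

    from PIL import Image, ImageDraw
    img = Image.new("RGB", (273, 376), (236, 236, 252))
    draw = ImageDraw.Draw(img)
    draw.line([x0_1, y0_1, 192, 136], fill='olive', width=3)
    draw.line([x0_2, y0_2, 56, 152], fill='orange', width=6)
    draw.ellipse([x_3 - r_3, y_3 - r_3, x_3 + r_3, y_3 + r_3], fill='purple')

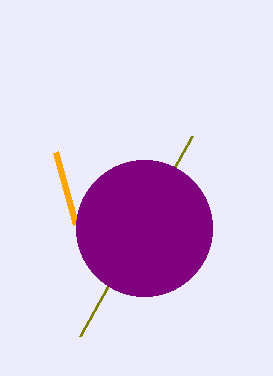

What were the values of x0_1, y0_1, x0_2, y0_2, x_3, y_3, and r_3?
x0_1 = 80, y0_1 = 336, x0_2 = 76, y0_2 = 224, x_3 = 144, y_3 = 228, r_3 = 68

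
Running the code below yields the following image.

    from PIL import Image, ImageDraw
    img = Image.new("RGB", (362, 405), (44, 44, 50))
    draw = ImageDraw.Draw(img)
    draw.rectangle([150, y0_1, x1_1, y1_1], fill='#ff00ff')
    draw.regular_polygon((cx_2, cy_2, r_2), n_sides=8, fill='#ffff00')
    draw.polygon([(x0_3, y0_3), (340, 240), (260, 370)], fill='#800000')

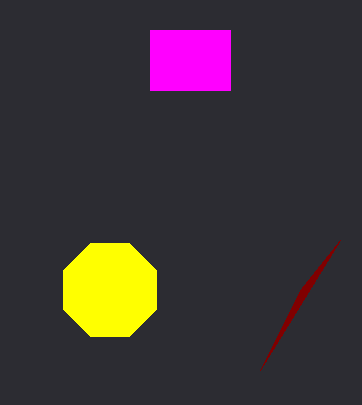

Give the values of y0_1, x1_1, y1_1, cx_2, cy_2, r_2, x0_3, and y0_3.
y0_1 = 30; x1_1 = 230; y1_1 = 90; cx_2 = 110; cy_2 = 290; r_2 = 50; x0_3 = 300; y0_3 = 290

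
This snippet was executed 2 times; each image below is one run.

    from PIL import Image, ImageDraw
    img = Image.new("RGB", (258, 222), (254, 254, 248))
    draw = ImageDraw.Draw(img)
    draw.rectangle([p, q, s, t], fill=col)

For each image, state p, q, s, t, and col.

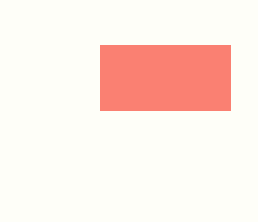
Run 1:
p = 100
q = 45
s = 230
t = 110
col = 'salmon'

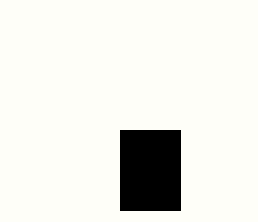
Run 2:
p = 120, q = 130, s = 180, t = 210, col = 'black'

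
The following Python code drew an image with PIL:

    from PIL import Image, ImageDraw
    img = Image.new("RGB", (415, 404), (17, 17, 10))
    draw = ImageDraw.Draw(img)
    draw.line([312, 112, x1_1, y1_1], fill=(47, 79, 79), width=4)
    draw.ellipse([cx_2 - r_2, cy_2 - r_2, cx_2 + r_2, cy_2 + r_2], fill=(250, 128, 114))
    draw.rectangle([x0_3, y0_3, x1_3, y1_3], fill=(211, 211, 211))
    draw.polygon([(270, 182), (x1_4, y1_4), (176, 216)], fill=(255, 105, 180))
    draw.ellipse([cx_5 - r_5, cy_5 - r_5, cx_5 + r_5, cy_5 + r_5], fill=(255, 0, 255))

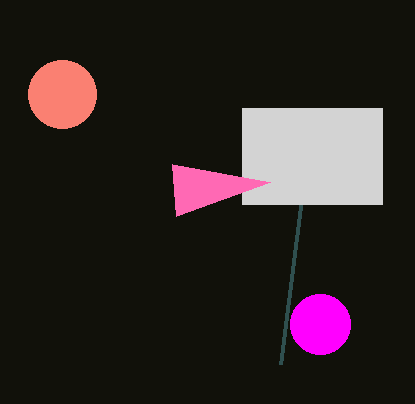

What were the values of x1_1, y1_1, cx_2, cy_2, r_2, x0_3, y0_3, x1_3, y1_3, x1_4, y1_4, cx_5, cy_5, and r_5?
x1_1 = 280
y1_1 = 364
cx_2 = 62
cy_2 = 94
r_2 = 34
x0_3 = 242
y0_3 = 108
x1_3 = 382
y1_3 = 204
x1_4 = 172
y1_4 = 164
cx_5 = 320
cy_5 = 324
r_5 = 30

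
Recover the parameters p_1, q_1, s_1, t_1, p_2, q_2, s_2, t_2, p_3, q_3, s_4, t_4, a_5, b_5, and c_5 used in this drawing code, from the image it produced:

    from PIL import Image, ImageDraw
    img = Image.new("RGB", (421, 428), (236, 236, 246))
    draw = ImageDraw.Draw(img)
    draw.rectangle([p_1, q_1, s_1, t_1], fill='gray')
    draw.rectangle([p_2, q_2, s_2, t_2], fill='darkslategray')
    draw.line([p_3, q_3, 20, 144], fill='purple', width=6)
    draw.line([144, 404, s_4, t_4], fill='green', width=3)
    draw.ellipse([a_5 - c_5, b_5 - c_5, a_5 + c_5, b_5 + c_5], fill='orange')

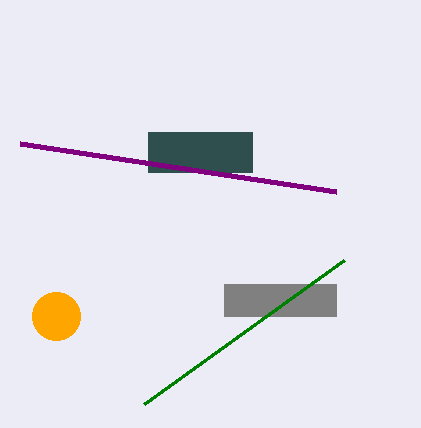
p_1 = 224
q_1 = 284
s_1 = 336
t_1 = 316
p_2 = 148
q_2 = 132
s_2 = 252
t_2 = 172
p_3 = 336
q_3 = 192
s_4 = 344
t_4 = 260
a_5 = 56
b_5 = 316
c_5 = 24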